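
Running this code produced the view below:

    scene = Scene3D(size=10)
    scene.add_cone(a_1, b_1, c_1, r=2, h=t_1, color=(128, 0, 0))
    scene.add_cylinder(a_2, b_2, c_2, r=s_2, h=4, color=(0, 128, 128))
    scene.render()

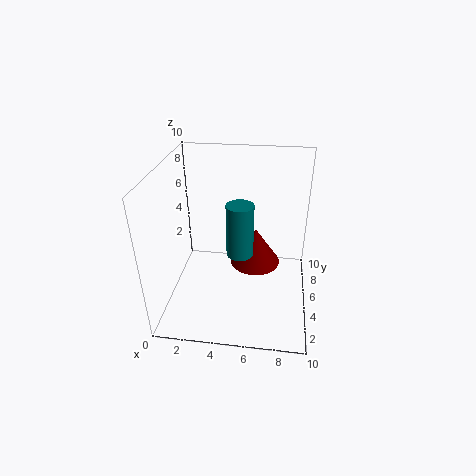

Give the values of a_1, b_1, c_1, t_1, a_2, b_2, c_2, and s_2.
a_1 = 6
b_1 = 8
c_1 = 1
t_1 = 3
a_2 = 5
b_2 = 6
c_2 = 3
s_2 = 1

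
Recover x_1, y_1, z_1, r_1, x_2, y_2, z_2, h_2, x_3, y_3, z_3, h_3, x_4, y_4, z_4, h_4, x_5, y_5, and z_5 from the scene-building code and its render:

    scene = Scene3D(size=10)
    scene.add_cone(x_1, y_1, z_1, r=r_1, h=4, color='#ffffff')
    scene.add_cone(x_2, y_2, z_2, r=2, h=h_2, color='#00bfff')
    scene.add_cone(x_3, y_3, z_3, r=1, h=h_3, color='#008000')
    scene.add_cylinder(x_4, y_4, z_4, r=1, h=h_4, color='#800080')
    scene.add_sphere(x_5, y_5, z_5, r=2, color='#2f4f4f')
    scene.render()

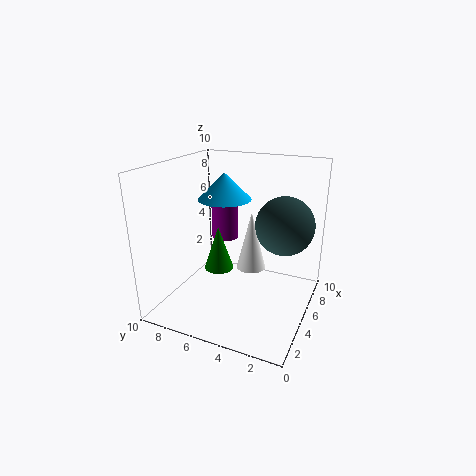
x_1 = 5, y_1 = 4, z_1 = 3, r_1 = 1, x_2 = 7, y_2 = 7, z_2 = 7, h_2 = 2, x_3 = 4, y_3 = 6, z_3 = 3, h_3 = 3, x_4 = 7, y_4 = 7, z_4 = 4, h_4 = 4, x_5 = 6, y_5 = 2, z_5 = 6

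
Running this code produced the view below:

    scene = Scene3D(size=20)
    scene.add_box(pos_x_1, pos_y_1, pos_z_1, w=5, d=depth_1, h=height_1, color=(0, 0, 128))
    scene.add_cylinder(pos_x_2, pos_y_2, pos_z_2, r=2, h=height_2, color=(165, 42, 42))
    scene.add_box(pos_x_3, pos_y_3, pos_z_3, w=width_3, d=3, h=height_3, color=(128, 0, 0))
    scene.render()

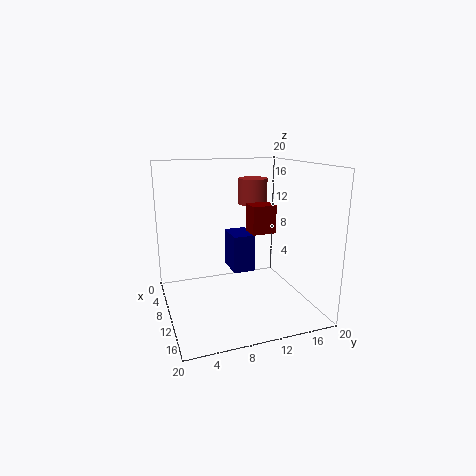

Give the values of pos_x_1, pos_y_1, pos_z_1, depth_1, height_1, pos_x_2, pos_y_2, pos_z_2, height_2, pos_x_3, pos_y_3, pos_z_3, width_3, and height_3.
pos_x_1 = 0.5
pos_y_1 = 11
pos_z_1 = 2.5
depth_1 = 3.5
height_1 = 6
pos_x_2 = 9
pos_y_2 = 12.5
pos_z_2 = 14.5
height_2 = 3.5
pos_x_3 = 13
pos_y_3 = 10
pos_z_3 = 12
width_3 = 2.5
height_3 = 3.5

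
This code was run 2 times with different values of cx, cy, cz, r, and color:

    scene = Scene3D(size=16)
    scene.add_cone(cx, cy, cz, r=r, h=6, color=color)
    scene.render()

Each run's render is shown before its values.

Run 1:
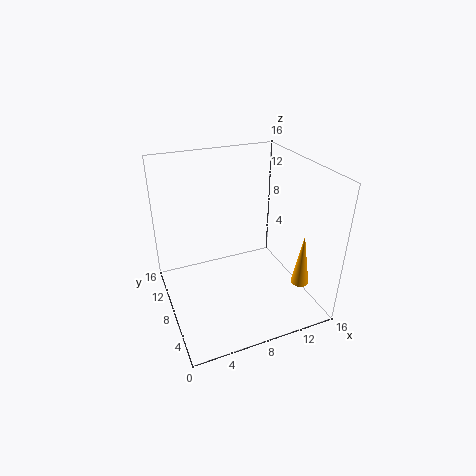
cx = 14
cy = 4
cz = 3
r = 1
color = 'orange'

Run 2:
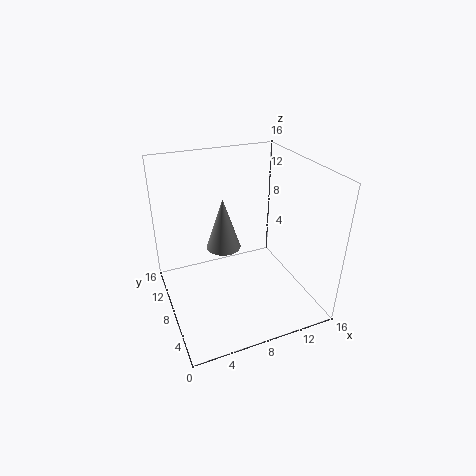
cx = 7
cy = 10
cz = 6
r = 2
color = 'gray'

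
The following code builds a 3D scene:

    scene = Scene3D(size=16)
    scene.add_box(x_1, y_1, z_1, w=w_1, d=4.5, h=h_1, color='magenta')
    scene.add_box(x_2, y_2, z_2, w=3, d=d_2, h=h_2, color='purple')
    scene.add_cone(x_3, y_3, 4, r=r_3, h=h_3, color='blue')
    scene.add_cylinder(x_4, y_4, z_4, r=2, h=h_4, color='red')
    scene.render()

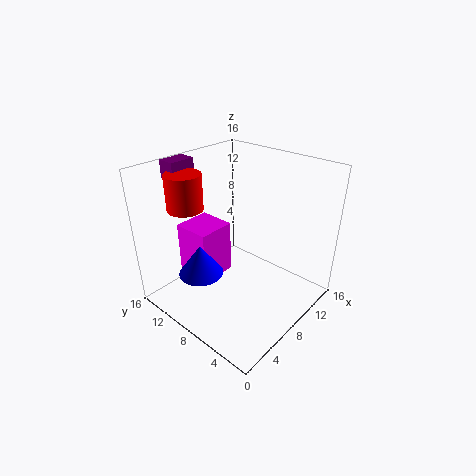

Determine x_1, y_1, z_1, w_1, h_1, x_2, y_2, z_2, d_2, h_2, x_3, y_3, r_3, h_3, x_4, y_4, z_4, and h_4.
x_1 = 5.5
y_1 = 11
z_1 = 1.5
w_1 = 4.5
h_1 = 6.5
x_2 = 4.5
y_2 = 14
z_2 = 14
d_2 = 2
h_2 = 2
x_3 = 4.5
y_3 = 10.5
r_3 = 2.5
h_3 = 3.5
x_4 = 5
y_4 = 13
z_4 = 11
h_4 = 4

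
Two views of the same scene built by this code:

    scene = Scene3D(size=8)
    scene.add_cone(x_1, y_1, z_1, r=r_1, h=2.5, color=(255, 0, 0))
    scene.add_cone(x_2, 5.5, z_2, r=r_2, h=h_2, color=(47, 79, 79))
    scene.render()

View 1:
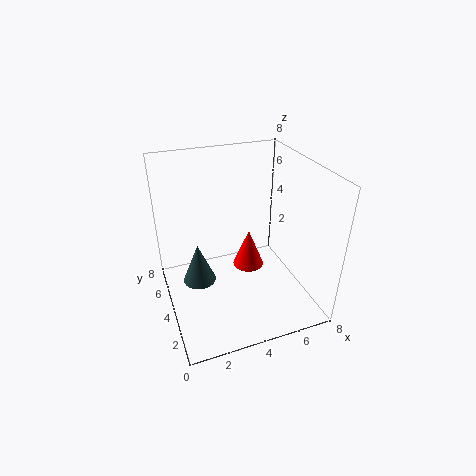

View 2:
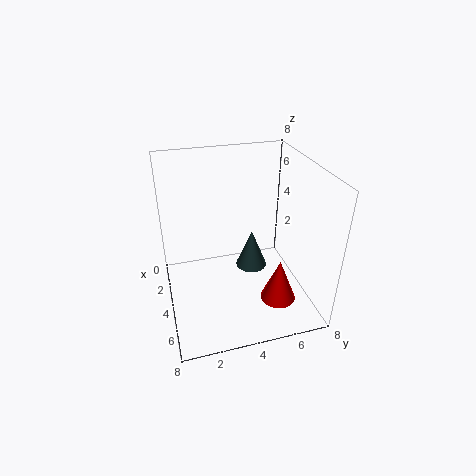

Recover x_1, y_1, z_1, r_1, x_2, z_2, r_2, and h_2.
x_1 = 5.5, y_1 = 6, z_1 = 0.5, r_1 = 1, x_2 = 2, z_2 = 0.5, r_2 = 1, h_2 = 2.5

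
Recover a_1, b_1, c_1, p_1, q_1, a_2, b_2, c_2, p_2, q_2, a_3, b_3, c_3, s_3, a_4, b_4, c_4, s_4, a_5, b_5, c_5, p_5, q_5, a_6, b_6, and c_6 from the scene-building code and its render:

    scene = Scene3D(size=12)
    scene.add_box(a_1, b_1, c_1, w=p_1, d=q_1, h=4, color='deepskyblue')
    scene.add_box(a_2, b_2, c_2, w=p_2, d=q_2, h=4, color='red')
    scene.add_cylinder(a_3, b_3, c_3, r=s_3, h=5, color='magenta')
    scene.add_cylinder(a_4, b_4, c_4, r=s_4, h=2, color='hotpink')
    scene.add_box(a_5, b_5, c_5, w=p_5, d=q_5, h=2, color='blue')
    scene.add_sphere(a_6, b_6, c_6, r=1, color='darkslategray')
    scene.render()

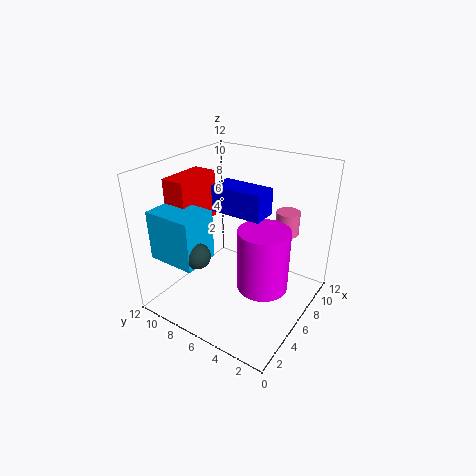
a_1 = 1
b_1 = 7
c_1 = 5
p_1 = 3
q_1 = 4
a_2 = 3
b_2 = 9
c_2 = 7
p_2 = 4
q_2 = 2
a_3 = 5
b_3 = 3
c_3 = 3
s_3 = 2
a_4 = 9
b_4 = 3
c_4 = 6
s_4 = 1
a_5 = 4
b_5 = 3
c_5 = 9
p_5 = 2
q_5 = 4
a_6 = 2
b_6 = 7
c_6 = 6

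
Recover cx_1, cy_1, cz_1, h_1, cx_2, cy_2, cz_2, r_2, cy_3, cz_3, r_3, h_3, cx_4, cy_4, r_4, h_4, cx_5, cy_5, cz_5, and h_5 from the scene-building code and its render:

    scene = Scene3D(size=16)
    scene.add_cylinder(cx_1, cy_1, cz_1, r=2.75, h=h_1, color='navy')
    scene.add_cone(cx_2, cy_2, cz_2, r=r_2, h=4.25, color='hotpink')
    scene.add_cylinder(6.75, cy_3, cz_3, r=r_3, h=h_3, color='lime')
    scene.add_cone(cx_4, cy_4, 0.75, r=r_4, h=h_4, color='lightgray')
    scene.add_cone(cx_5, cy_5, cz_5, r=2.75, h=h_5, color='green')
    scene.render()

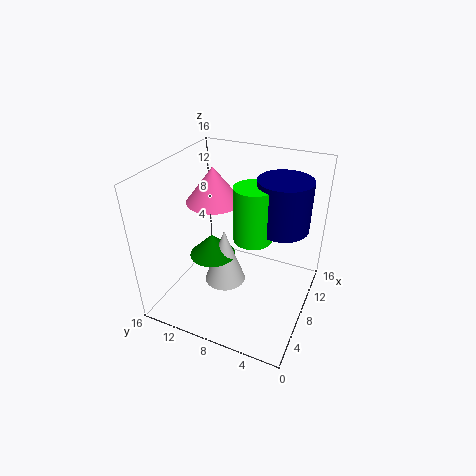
cx_1 = 8.5, cy_1 = 3.25, cz_1 = 10.25, h_1 = 5.25, cx_2 = 10.5, cy_2 = 12.25, cz_2 = 10.5, r_2 = 3.25, cy_3 = 5.75, cz_3 = 9.25, r_3 = 2, h_3 = 5.75, cx_4 = 9, cy_4 = 10.25, r_4 = 2.5, h_4 = 7, cx_5 = 8.75, cy_5 = 11.75, cz_5 = 4.25, h_5 = 2.75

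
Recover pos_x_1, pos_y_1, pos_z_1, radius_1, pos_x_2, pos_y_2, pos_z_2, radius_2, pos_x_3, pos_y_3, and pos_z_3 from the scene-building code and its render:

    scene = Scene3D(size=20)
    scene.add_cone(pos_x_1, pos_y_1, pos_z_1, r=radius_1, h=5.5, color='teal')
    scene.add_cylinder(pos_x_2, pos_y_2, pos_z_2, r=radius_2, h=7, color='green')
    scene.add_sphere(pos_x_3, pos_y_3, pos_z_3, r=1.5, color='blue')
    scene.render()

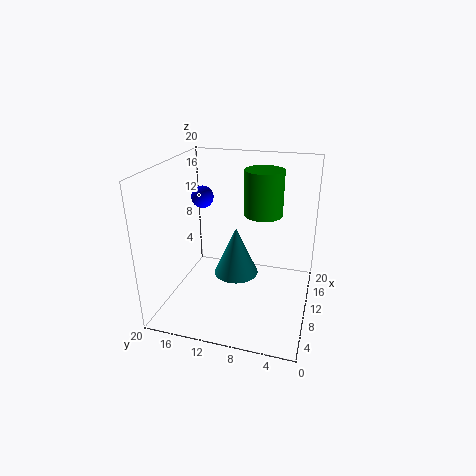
pos_x_1 = 2.5
pos_y_1 = 8
pos_z_1 = 9.5
radius_1 = 2.5
pos_x_2 = 17
pos_y_2 = 8
pos_z_2 = 11
radius_2 = 3
pos_x_3 = 10
pos_y_3 = 15
pos_z_3 = 15.5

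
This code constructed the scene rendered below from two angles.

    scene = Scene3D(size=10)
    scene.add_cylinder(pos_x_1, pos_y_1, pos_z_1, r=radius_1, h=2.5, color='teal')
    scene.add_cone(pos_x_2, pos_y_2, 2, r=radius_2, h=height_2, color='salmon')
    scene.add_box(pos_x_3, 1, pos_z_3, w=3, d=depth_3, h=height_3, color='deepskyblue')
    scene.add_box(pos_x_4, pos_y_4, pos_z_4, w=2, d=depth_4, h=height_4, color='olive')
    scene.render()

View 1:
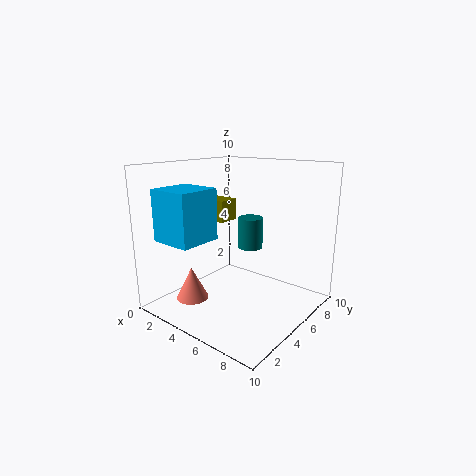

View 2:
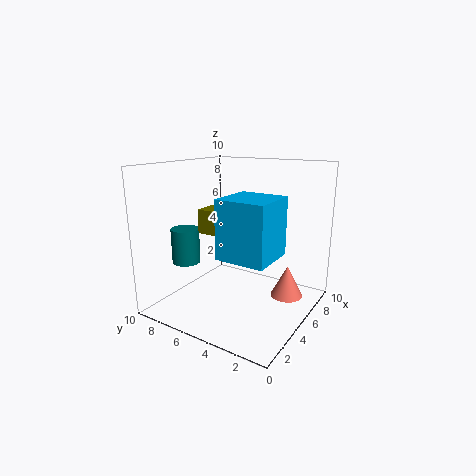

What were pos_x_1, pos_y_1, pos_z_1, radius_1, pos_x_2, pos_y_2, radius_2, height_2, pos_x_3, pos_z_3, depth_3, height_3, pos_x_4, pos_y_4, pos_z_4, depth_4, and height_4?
pos_x_1 = 3.5; pos_y_1 = 8.5; pos_z_1 = 3; radius_1 = 1; pos_x_2 = 4.5; pos_y_2 = 1; radius_2 = 1; height_2 = 2; pos_x_3 = 1; pos_z_3 = 5; depth_3 = 3; height_3 = 3.5; pos_x_4 = 2; pos_y_4 = 4.5; pos_z_4 = 6; depth_4 = 1.5; height_4 = 1.5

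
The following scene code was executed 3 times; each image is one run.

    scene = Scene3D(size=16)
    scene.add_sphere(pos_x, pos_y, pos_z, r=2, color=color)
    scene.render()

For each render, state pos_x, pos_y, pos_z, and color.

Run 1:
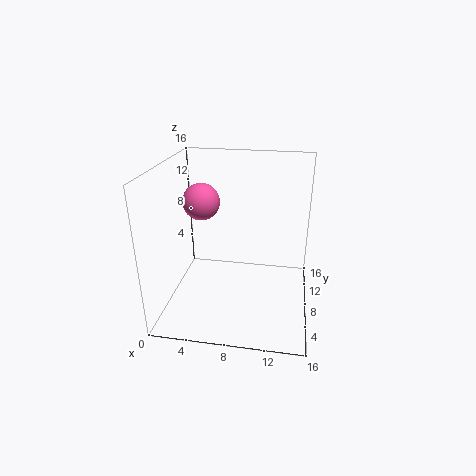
pos_x = 4
pos_y = 8
pos_z = 12
color = 'hotpink'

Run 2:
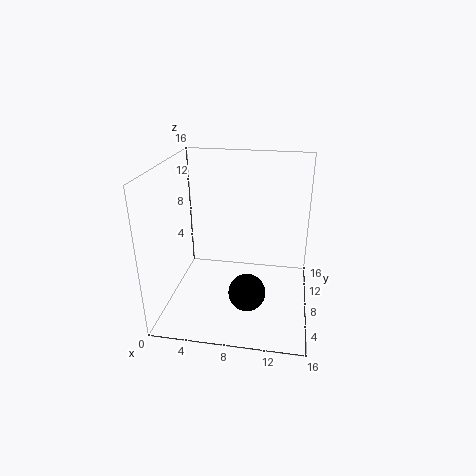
pos_x = 9.5
pos_y = 5
pos_z = 3
color = 'black'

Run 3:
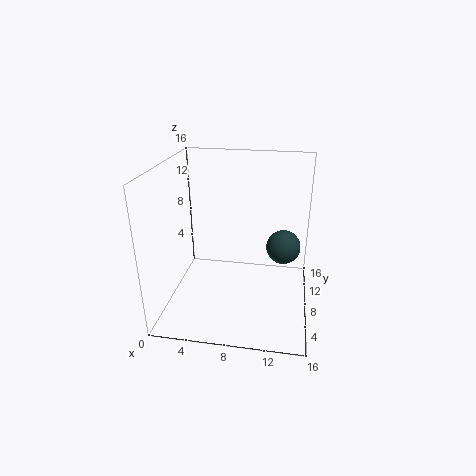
pos_x = 13
pos_y = 10.5
pos_z = 6
color = 'darkslategray'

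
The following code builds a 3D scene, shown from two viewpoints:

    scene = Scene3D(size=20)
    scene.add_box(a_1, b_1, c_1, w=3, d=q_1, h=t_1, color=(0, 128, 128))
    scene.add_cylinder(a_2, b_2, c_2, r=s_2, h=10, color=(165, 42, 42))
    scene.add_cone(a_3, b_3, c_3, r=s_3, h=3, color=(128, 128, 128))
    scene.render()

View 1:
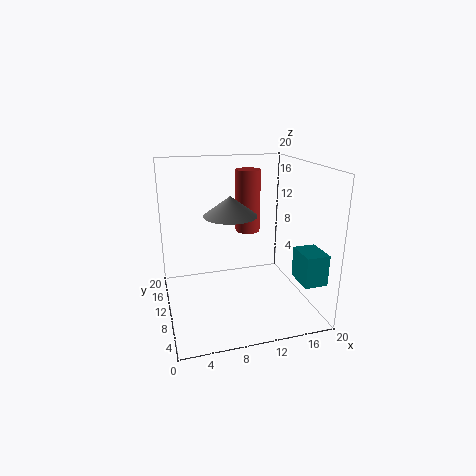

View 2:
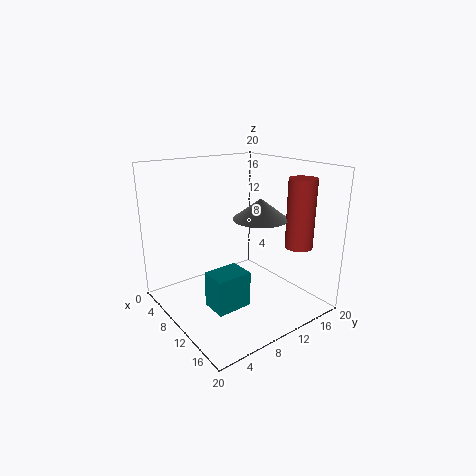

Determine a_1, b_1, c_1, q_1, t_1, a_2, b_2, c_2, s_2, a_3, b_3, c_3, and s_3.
a_1 = 16, b_1 = 1, c_1 = 6, q_1 = 4, t_1 = 4, a_2 = 14, b_2 = 18, c_2 = 8, s_2 = 2, a_3 = 10, b_3 = 14, c_3 = 12, s_3 = 4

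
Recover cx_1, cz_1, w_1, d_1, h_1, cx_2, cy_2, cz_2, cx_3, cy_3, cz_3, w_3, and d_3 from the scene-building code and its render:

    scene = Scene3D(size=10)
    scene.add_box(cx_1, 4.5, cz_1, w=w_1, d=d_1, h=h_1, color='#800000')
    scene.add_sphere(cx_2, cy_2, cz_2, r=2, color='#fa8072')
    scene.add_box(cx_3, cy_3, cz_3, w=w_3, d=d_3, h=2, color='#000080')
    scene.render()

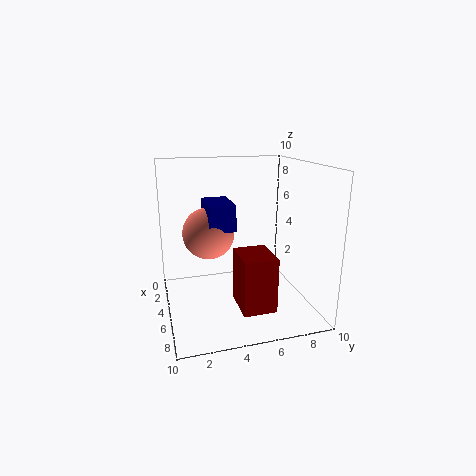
cx_1 = 5.5, cz_1 = 0.75, w_1 = 2.75, d_1 = 2.25, h_1 = 3.75, cx_2 = 2, cy_2 = 3.5, cz_2 = 4.5, cx_3 = 0.5, cy_3 = 3.25, cz_3 = 5, w_3 = 3.25, d_3 = 2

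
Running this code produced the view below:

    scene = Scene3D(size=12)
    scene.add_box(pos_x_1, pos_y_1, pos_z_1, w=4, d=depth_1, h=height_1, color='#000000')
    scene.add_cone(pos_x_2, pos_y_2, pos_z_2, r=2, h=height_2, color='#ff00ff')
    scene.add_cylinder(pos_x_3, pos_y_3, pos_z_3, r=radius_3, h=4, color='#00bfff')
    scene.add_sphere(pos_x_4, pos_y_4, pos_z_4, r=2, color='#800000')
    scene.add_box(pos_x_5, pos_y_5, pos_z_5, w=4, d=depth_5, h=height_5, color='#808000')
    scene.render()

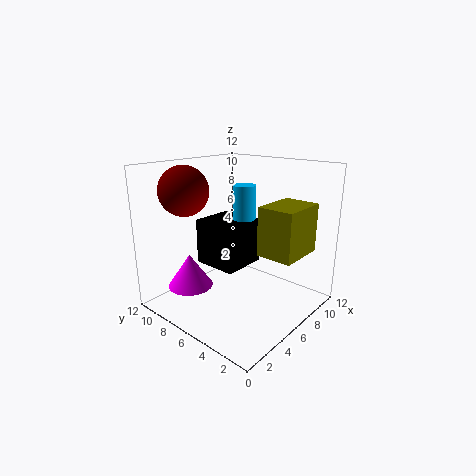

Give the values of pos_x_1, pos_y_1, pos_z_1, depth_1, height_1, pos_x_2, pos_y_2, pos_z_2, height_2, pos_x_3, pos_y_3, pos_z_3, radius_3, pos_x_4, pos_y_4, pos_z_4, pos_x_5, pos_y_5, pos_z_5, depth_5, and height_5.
pos_x_1 = 5, pos_y_1 = 6, pos_z_1 = 3, depth_1 = 4, height_1 = 4, pos_x_2 = 4, pos_y_2 = 10, pos_z_2 = 1, height_2 = 3, pos_x_3 = 8, pos_y_3 = 7, pos_z_3 = 6, radius_3 = 1, pos_x_4 = 3, pos_y_4 = 9, pos_z_4 = 10, pos_x_5 = 6, pos_y_5 = 1, pos_z_5 = 5, depth_5 = 3, height_5 = 4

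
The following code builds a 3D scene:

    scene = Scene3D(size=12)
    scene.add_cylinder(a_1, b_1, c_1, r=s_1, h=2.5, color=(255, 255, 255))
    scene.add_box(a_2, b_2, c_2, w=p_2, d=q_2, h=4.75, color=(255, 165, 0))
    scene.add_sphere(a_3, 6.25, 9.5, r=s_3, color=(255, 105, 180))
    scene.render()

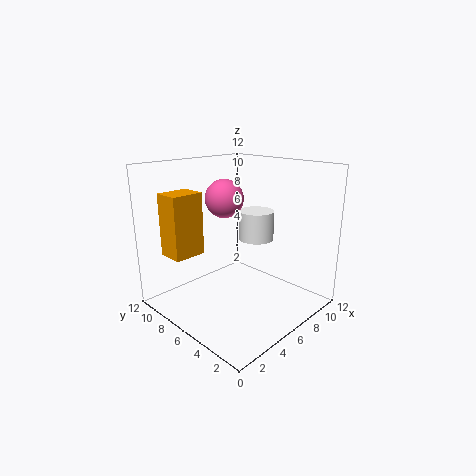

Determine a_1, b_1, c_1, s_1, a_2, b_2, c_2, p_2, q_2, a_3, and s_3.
a_1 = 8
b_1 = 5.75
c_1 = 5.5
s_1 = 1.5
a_2 = 0.25
b_2 = 6.5
c_2 = 5.5
p_2 = 2.5
q_2 = 2
a_3 = 4.75
s_3 = 1.5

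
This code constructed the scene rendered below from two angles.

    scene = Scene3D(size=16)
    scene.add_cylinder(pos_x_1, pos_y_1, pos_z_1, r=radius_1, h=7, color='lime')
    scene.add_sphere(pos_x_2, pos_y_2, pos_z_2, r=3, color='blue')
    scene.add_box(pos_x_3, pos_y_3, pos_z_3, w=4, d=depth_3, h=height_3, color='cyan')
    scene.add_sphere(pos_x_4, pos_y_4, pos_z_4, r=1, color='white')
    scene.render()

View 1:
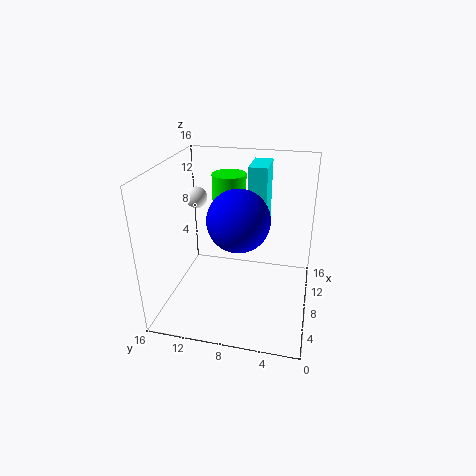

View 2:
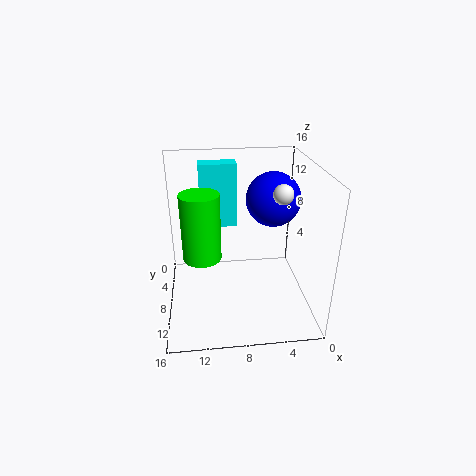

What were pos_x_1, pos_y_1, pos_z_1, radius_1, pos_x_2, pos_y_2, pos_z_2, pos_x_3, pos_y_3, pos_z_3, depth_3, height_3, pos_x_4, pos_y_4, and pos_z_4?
pos_x_1 = 12
pos_y_1 = 10
pos_z_1 = 7
radius_1 = 2
pos_x_2 = 4
pos_y_2 = 7
pos_z_2 = 12
pos_x_3 = 8
pos_y_3 = 5
pos_z_3 = 9
depth_3 = 2
height_3 = 7
pos_x_4 = 4
pos_y_4 = 11
pos_z_4 = 14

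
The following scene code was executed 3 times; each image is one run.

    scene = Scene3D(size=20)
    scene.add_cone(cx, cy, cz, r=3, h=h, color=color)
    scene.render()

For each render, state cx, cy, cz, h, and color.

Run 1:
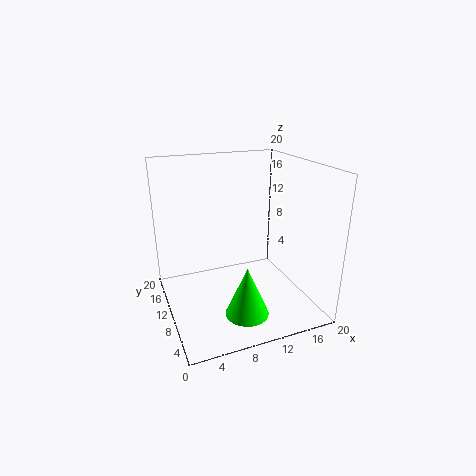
cx = 9.75, cy = 6, cz = 0.25, h = 7, color = 'lime'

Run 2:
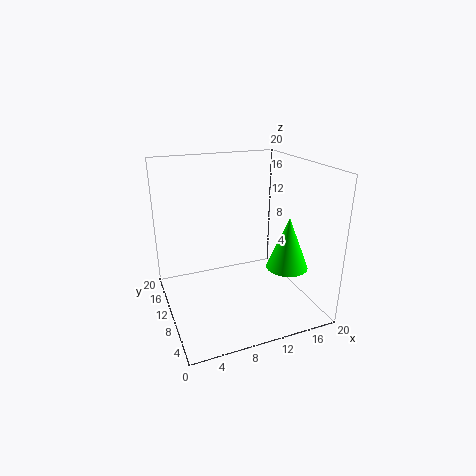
cx = 16.75, cy = 7.75, cz = 5.25, h = 7.5, color = 'lime'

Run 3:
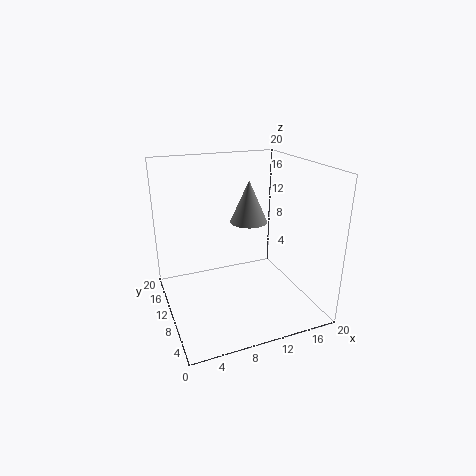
cx = 14.5, cy = 16.5, cz = 9.5, h = 6.75, color = 'gray'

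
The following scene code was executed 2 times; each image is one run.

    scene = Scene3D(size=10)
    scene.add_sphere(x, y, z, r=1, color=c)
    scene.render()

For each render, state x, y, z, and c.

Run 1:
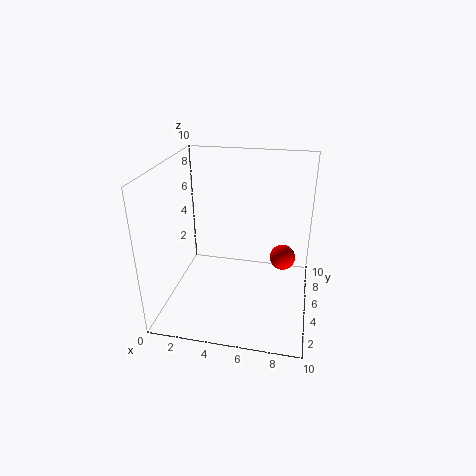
x = 8
y = 8
z = 2
c = 'red'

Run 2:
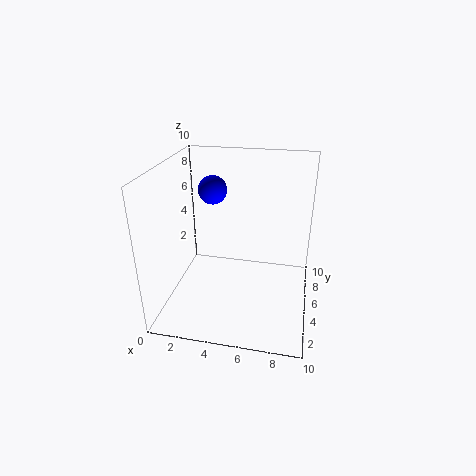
x = 3
y = 6
z = 8
c = 'blue'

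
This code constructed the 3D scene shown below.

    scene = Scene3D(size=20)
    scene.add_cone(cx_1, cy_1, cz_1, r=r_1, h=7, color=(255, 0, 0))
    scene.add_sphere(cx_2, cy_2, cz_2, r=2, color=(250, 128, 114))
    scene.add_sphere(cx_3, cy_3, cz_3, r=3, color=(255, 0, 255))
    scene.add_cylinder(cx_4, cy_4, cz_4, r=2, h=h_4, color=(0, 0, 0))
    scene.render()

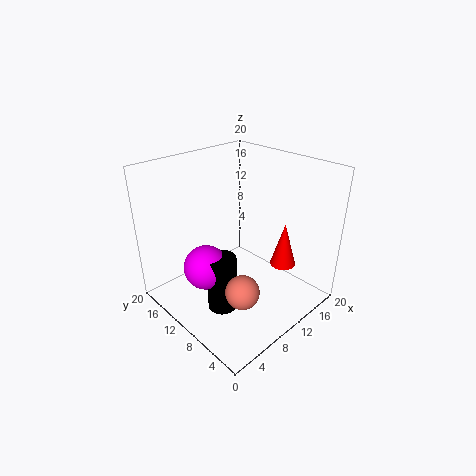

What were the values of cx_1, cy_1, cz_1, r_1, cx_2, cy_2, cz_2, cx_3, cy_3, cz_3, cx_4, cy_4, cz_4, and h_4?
cx_1 = 18; cy_1 = 8; cz_1 = 3; r_1 = 2; cx_2 = 4; cy_2 = 3; cz_2 = 8; cx_3 = 5; cy_3 = 11; cz_3 = 7; cx_4 = 6; cy_4 = 9; cz_4 = 1; h_4 = 8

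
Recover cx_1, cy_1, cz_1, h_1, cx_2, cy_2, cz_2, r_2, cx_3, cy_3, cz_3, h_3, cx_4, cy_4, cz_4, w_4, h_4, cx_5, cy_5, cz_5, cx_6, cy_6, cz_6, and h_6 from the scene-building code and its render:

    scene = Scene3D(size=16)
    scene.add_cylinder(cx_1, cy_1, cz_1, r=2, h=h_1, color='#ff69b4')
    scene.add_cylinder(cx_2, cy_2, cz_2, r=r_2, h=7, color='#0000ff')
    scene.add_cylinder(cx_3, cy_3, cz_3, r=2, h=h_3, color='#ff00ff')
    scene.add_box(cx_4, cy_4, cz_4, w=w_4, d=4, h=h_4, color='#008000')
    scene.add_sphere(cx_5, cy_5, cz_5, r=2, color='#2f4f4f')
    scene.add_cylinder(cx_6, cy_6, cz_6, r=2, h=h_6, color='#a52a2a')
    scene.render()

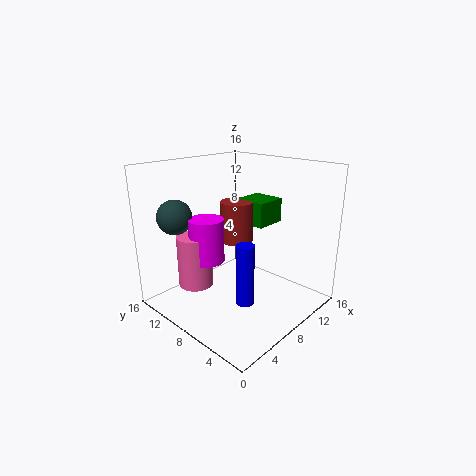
cx_1 = 5; cy_1 = 12; cz_1 = 2; h_1 = 6; cx_2 = 7; cy_2 = 6; cz_2 = 1; r_2 = 1; cx_3 = 6; cy_3 = 11; cz_3 = 5; h_3 = 5; cx_4 = 12; cy_4 = 8; cz_4 = 8; w_4 = 4; h_4 = 3; cx_5 = 4; cy_5 = 14; cz_5 = 10; cx_6 = 11; cy_6 = 11; cz_6 = 6; h_6 = 5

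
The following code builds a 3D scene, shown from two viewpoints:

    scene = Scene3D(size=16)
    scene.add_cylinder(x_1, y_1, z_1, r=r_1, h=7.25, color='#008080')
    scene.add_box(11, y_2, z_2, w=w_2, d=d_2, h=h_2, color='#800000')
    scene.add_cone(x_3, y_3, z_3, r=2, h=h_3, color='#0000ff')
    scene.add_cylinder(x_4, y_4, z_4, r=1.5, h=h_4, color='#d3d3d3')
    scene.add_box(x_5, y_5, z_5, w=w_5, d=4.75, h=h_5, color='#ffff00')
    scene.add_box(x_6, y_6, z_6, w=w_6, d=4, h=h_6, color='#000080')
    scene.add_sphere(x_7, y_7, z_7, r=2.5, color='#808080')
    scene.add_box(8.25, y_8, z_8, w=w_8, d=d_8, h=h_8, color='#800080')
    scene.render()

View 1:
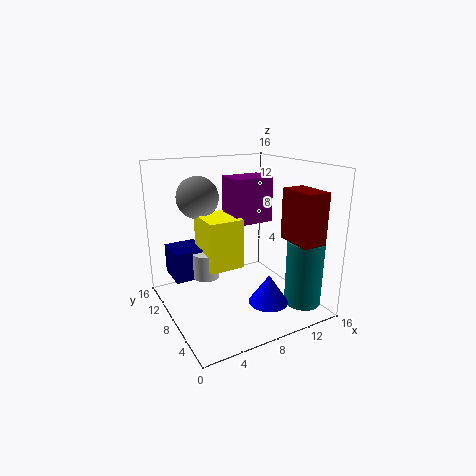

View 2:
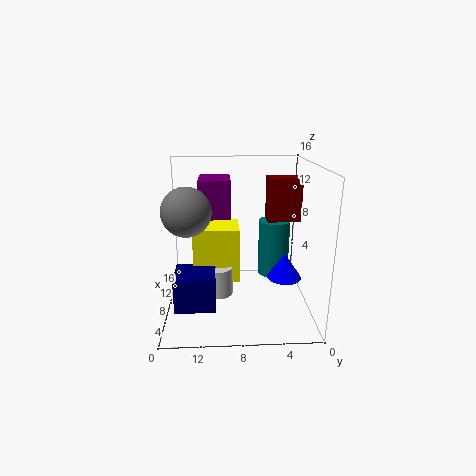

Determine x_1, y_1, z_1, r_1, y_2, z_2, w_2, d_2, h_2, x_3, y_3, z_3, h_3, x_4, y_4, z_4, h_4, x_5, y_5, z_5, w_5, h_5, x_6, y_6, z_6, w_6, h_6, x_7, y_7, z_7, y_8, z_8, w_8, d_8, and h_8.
x_1 = 13.5; y_1 = 3; z_1 = 1; r_1 = 2; y_2 = 0.25; z_2 = 8.75; w_2 = 2.5; d_2 = 4; h_2 = 5.25; x_3 = 8.5; y_3 = 2.5; z_3 = 2.75; h_3 = 3; x_4 = 5; y_4 = 10.25; z_4 = 3; h_4 = 3; x_5 = 4.75; y_5 = 8; z_5 = 4.25; w_5 = 4; h_5 = 5.75; x_6 = 1.5; y_6 = 10.5; z_6 = 2.75; w_6 = 3.75; h_6 = 3.5; x_7 = 5.5; y_7 = 13.25; z_7 = 11.75; y_8 = 8.75; z_8 = 9; w_8 = 4.75; d_8 = 3.5; h_8 = 5.25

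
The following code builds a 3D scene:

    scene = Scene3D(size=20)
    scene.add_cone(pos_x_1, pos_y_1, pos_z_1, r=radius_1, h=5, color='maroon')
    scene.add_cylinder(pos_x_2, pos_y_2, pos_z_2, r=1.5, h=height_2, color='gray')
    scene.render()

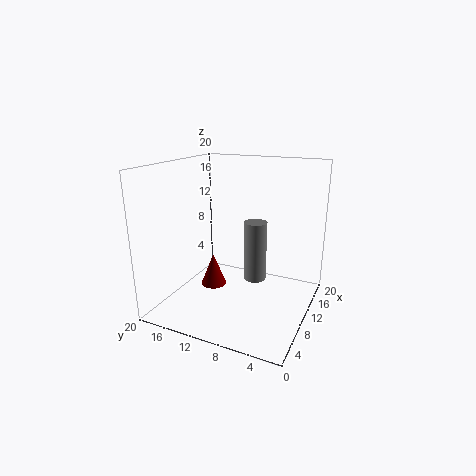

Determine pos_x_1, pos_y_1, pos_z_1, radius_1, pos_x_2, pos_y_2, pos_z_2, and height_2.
pos_x_1 = 12.5
pos_y_1 = 15.5
pos_z_1 = 0.5
radius_1 = 2
pos_x_2 = 9
pos_y_2 = 7
pos_z_2 = 5
height_2 = 8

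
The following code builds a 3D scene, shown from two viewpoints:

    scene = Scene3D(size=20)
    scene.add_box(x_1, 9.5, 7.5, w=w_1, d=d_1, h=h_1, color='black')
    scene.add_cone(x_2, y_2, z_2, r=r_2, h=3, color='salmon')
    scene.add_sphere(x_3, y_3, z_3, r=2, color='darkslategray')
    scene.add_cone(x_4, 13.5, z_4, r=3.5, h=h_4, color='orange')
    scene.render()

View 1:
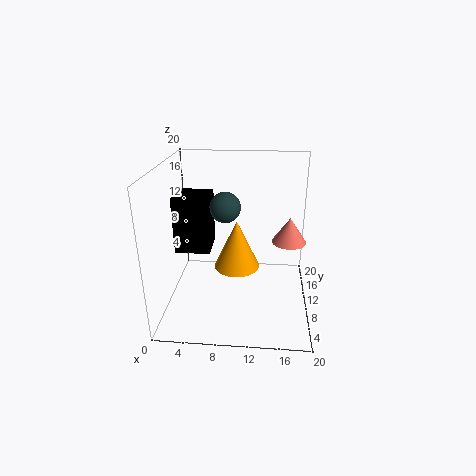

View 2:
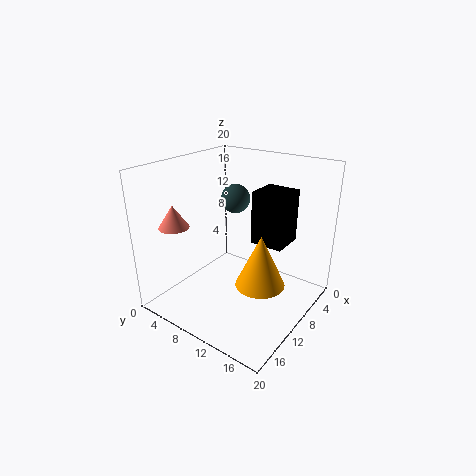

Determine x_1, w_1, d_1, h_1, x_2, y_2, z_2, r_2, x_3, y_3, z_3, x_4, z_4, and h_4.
x_1 = 1, w_1 = 5, d_1 = 5, h_1 = 8, x_2 = 16.5, y_2 = 4.5, z_2 = 12.5, r_2 = 2, x_3 = 8.5, y_3 = 8.5, z_3 = 15, x_4 = 9.5, z_4 = 3.5, h_4 = 7.5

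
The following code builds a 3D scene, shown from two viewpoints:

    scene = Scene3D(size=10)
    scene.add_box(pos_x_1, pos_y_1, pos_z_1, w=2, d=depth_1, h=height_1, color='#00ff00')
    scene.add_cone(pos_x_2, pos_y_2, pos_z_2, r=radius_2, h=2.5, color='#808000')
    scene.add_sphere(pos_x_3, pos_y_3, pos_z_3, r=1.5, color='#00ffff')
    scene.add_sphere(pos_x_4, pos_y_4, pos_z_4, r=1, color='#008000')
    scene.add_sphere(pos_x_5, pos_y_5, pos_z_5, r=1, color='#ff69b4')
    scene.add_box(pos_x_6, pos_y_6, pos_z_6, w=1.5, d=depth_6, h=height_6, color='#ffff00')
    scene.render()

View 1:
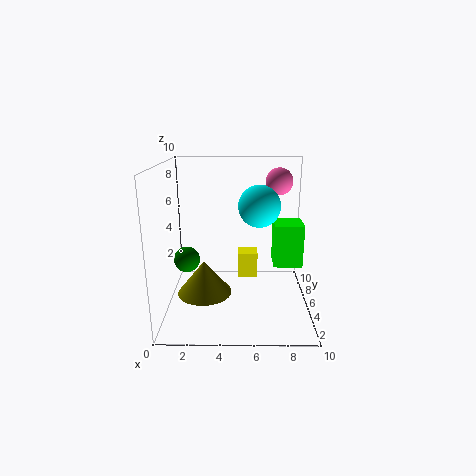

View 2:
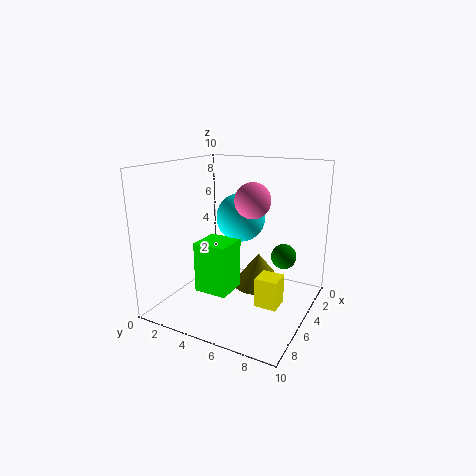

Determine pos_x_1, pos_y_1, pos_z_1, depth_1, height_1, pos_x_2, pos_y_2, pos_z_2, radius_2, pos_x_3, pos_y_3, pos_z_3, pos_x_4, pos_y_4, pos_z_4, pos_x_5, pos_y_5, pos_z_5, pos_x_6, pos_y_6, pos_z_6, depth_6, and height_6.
pos_x_1 = 7.5
pos_y_1 = 4.5
pos_z_1 = 3
depth_1 = 2
height_1 = 3
pos_x_2 = 2.5
pos_y_2 = 5.5
pos_z_2 = 0.5
radius_2 = 2
pos_x_3 = 6.5
pos_y_3 = 6
pos_z_3 = 7
pos_x_4 = 1
pos_y_4 = 7
pos_z_4 = 2.5
pos_x_5 = 8
pos_y_5 = 7.5
pos_z_5 = 8.5
pos_x_6 = 5
pos_y_6 = 7
pos_z_6 = 1
depth_6 = 1.5
height_6 = 2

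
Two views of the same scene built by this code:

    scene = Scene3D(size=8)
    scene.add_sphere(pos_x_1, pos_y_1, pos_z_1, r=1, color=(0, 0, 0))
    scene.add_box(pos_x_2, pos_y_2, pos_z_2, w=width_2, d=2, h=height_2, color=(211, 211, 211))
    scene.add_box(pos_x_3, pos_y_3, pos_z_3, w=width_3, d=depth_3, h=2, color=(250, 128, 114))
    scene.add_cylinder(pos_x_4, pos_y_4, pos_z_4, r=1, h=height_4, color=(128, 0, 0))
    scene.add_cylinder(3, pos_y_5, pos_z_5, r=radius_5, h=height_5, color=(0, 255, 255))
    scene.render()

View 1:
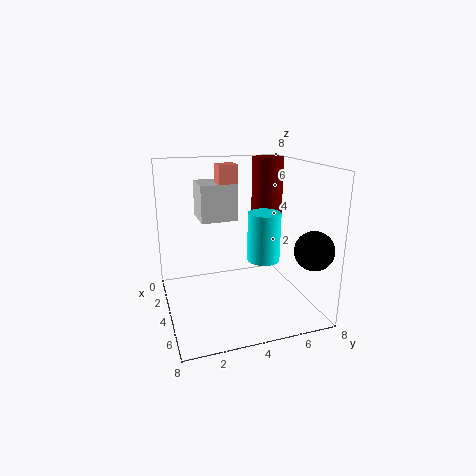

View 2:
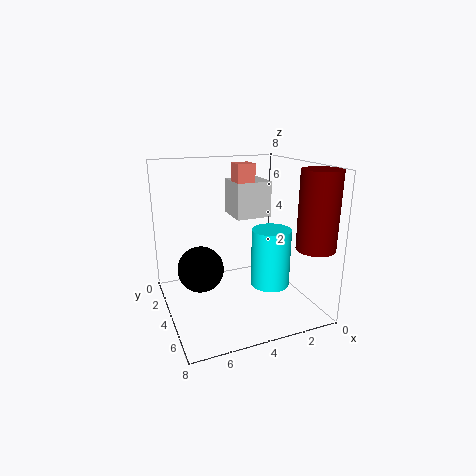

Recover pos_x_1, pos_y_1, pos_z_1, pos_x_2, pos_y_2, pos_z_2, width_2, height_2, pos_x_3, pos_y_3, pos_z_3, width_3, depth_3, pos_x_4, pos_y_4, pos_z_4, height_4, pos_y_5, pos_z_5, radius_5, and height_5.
pos_x_1 = 7
pos_y_1 = 7
pos_z_1 = 4
pos_x_2 = 2
pos_y_2 = 2
pos_z_2 = 5
width_2 = 2
height_2 = 2
pos_x_3 = 3
pos_y_3 = 3
pos_z_3 = 6
width_3 = 1
depth_3 = 1
pos_x_4 = 1
pos_y_4 = 7
pos_z_4 = 4
height_4 = 4
pos_y_5 = 6
pos_z_5 = 2
radius_5 = 1
height_5 = 3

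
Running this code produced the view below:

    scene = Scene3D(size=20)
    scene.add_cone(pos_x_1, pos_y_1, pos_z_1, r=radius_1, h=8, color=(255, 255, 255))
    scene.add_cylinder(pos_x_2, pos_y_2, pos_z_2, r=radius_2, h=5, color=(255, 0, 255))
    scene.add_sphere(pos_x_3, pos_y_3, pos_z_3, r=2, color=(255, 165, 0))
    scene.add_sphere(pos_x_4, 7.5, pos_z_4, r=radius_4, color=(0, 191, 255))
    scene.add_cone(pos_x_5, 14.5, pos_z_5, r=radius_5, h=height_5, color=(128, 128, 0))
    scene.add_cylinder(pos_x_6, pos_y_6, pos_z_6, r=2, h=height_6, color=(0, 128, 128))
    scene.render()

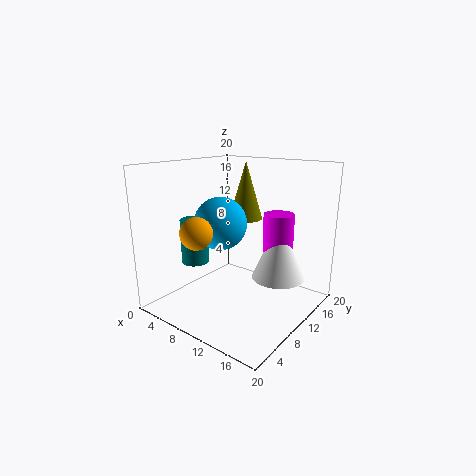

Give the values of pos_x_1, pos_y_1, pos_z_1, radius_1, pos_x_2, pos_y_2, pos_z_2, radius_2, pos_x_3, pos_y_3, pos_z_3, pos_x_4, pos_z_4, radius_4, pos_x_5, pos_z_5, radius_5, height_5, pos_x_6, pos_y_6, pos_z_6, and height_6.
pos_x_1 = 16
pos_y_1 = 11
pos_z_1 = 5.5
radius_1 = 3.5
pos_x_2 = 15.5
pos_y_2 = 11.5
pos_z_2 = 9
radius_2 = 2
pos_x_3 = 9.5
pos_y_3 = 2.5
pos_z_3 = 12.5
pos_x_4 = 9
pos_z_4 = 12.5
radius_4 = 3.5
pos_x_5 = 8
pos_z_5 = 11.5
radius_5 = 2.5
height_5 = 8.5
pos_x_6 = 3.5
pos_y_6 = 8
pos_z_6 = 5.5
height_6 = 6.5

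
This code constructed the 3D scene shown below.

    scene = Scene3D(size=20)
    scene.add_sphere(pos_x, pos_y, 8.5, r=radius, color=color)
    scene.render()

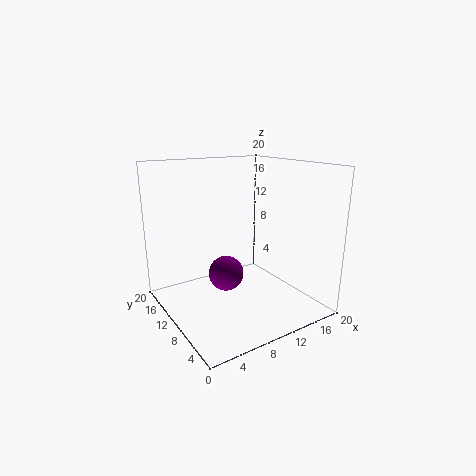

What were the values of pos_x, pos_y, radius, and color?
pos_x = 4.5, pos_y = 4, radius = 2, color = 'purple'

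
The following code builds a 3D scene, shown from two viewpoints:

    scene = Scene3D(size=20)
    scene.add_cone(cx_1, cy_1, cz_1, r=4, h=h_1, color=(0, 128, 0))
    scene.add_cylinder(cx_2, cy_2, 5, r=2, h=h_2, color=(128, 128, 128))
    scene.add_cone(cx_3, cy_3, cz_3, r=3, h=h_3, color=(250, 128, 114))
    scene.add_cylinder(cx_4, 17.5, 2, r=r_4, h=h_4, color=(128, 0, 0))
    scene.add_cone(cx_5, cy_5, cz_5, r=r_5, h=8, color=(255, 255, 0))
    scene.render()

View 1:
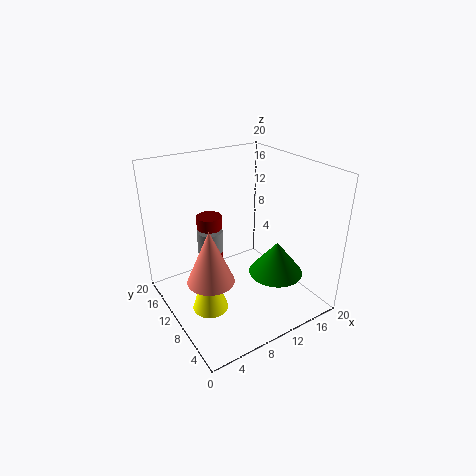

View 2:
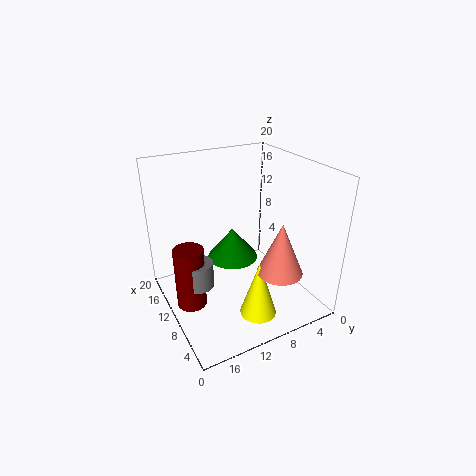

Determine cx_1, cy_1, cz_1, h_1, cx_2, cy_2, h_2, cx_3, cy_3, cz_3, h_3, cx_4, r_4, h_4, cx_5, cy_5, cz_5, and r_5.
cx_1 = 15.5; cy_1 = 8; cz_1 = 3.5; h_1 = 5; cx_2 = 9; cy_2 = 16.5; h_2 = 3.5; cx_3 = 4; cy_3 = 7; cz_3 = 7; h_3 = 7; cx_4 = 9.5; r_4 = 2; h_4 = 8.5; cx_5 = 5; cy_5 = 9.5; cz_5 = 0.5; r_5 = 2.5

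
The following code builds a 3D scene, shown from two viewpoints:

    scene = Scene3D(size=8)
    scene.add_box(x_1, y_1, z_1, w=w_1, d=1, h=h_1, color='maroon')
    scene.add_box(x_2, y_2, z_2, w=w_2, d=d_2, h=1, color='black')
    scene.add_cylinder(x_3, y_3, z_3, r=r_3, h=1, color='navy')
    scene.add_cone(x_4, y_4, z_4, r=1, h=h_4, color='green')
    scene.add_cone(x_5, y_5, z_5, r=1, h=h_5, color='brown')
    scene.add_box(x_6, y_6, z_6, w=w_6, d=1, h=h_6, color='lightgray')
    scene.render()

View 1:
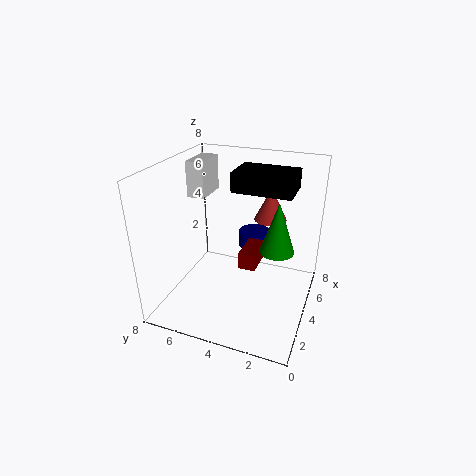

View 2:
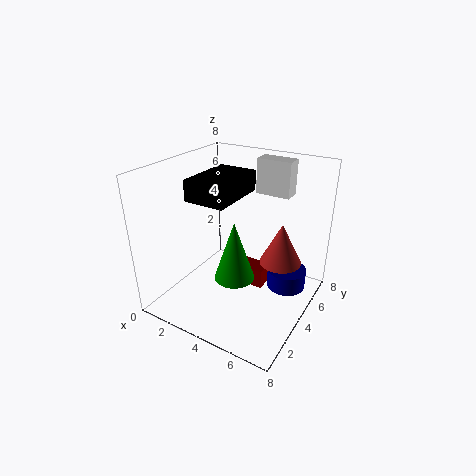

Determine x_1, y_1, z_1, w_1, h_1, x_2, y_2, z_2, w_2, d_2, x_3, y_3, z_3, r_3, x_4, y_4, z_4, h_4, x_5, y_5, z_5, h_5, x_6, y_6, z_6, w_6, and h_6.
x_1 = 4; y_1 = 3; z_1 = 2; w_1 = 2; h_1 = 1; x_2 = 3; y_2 = 1; z_2 = 7; w_2 = 2; d_2 = 3; x_3 = 7; y_3 = 4; z_3 = 2; r_3 = 1; x_4 = 5; y_4 = 2; z_4 = 3; h_4 = 3; x_5 = 7; y_5 = 3; z_5 = 4; h_5 = 2; x_6 = 4; y_6 = 6; z_6 = 6; w_6 = 2; h_6 = 2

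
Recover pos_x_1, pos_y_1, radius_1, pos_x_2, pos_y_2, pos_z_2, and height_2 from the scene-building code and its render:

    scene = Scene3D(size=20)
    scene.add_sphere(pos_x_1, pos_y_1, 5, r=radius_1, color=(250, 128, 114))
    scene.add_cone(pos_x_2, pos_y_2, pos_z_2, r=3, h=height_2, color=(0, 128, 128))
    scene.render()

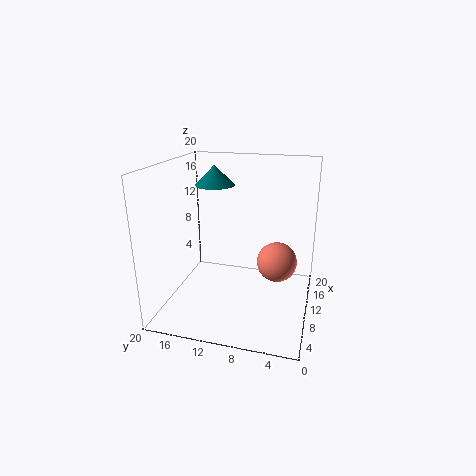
pos_x_1 = 14, pos_y_1 = 5, radius_1 = 3, pos_x_2 = 15, pos_y_2 = 15, pos_z_2 = 16, height_2 = 3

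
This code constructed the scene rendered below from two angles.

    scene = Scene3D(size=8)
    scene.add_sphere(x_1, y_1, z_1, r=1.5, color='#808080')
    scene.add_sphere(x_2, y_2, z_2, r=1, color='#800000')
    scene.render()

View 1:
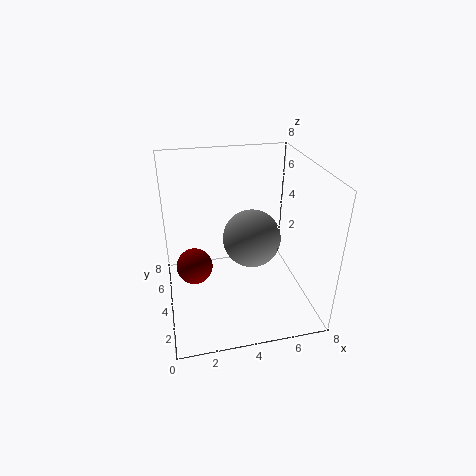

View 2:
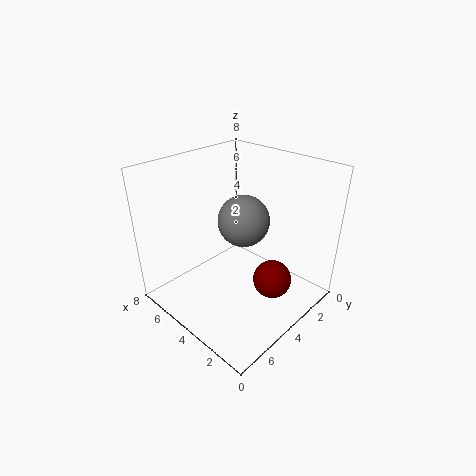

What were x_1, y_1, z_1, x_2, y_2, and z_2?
x_1 = 4.5, y_1 = 3, z_1 = 4.5, x_2 = 1.5, y_2 = 4, z_2 = 2.5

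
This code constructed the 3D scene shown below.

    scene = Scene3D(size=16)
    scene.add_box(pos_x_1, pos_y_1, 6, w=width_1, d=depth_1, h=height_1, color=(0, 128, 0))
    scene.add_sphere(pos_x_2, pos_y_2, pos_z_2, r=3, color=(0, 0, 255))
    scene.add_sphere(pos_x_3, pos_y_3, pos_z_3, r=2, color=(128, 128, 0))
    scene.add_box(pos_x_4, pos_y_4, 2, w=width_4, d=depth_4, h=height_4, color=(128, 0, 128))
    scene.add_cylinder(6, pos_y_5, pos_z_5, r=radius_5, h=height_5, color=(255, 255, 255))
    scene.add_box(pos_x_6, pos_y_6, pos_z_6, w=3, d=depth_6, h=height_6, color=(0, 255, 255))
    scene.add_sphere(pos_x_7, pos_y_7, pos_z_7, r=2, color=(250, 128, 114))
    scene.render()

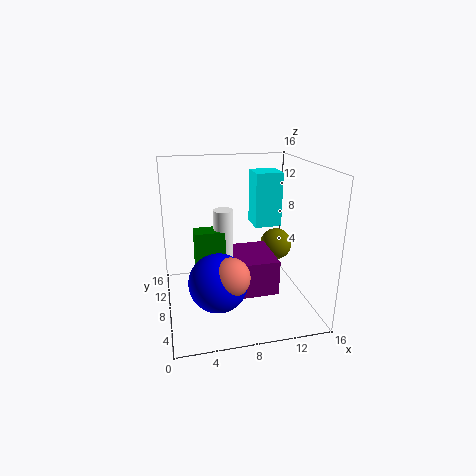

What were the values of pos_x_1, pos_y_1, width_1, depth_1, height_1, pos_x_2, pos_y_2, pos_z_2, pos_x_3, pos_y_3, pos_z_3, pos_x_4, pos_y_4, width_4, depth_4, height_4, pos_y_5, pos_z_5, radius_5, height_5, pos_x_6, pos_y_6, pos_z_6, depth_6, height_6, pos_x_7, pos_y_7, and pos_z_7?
pos_x_1 = 3, pos_y_1 = 5, width_1 = 3, depth_1 = 2, height_1 = 4, pos_x_2 = 5, pos_y_2 = 4, pos_z_2 = 5, pos_x_3 = 14, pos_y_3 = 12, pos_z_3 = 5, pos_x_4 = 7, pos_y_4 = 5, width_4 = 5, depth_4 = 6, height_4 = 4, pos_y_5 = 6, pos_z_5 = 6, radius_5 = 1, height_5 = 6, pos_x_6 = 10, pos_y_6 = 8, pos_z_6 = 9, depth_6 = 3, height_6 = 6, pos_x_7 = 6, pos_y_7 = 3, pos_z_7 = 6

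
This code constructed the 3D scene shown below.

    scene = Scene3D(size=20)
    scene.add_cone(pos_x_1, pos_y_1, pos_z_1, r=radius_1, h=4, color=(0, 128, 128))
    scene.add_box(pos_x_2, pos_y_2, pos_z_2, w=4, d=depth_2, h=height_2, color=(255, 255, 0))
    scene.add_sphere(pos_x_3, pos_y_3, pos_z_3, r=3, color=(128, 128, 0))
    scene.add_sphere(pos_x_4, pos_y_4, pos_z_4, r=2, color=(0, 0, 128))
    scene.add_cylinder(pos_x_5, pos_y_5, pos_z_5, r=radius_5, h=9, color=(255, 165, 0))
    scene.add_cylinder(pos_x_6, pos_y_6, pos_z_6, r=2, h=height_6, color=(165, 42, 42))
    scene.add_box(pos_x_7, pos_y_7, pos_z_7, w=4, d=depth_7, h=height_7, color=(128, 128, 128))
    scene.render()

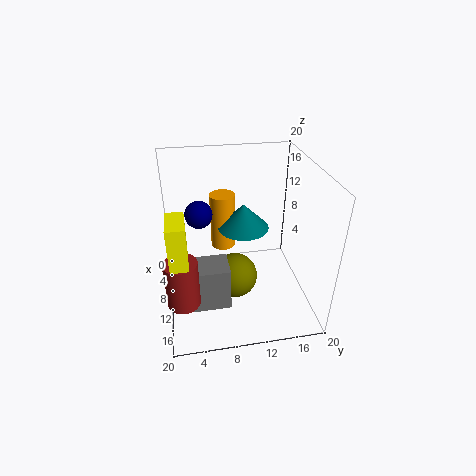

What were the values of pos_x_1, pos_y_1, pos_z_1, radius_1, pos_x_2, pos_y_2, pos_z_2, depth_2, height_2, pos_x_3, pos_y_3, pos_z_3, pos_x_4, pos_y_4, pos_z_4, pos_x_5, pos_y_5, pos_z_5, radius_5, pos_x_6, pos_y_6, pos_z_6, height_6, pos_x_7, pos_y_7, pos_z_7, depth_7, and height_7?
pos_x_1 = 4, pos_y_1 = 12, pos_z_1 = 8, radius_1 = 4, pos_x_2 = 16, pos_y_2 = 1, pos_z_2 = 13, depth_2 = 2, height_2 = 5, pos_x_3 = 13, pos_y_3 = 9, pos_z_3 = 6, pos_x_4 = 6, pos_y_4 = 5, pos_z_4 = 12, pos_x_5 = 2, pos_y_5 = 9, pos_z_5 = 4, radius_5 = 2, pos_x_6 = 17, pos_y_6 = 2, pos_z_6 = 6, height_6 = 6, pos_x_7 = 12, pos_y_7 = 3, pos_z_7 = 3, depth_7 = 5, height_7 = 6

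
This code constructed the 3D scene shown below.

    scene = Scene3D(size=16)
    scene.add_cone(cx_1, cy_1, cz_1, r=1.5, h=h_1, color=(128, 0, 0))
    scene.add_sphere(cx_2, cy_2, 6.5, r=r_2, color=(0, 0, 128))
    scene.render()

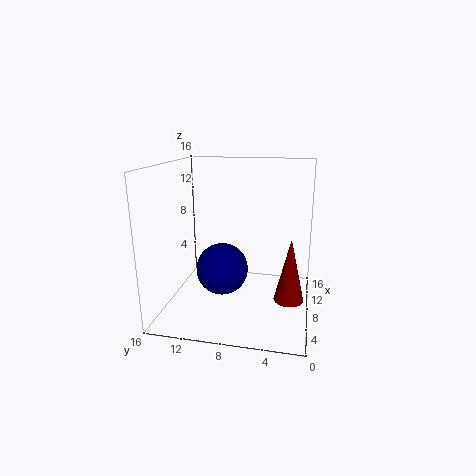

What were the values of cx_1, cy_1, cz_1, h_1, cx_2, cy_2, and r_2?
cx_1 = 4.5; cy_1 = 2; cz_1 = 3; h_1 = 6.5; cx_2 = 3; cy_2 = 8.5; r_2 = 2.5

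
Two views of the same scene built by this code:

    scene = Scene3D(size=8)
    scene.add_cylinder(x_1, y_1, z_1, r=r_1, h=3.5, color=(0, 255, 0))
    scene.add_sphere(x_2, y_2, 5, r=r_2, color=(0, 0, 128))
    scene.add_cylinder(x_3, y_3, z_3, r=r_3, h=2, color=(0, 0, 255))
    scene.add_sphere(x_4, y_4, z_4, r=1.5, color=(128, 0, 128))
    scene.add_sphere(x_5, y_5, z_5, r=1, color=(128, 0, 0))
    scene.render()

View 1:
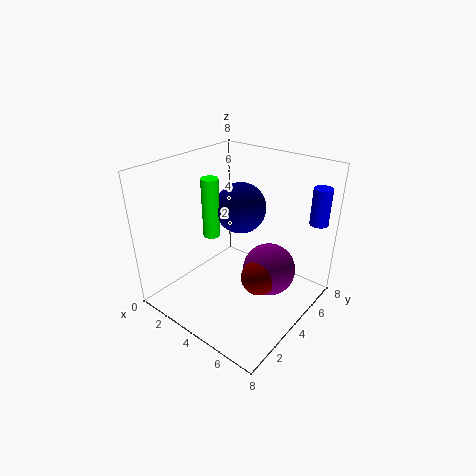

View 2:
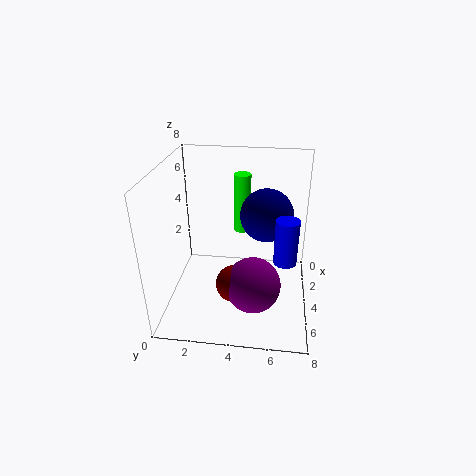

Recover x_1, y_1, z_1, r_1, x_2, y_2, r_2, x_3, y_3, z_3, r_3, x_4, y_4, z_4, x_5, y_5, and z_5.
x_1 = 2; y_1 = 4; z_1 = 3.5; r_1 = 0.5; x_2 = 3; y_2 = 5.5; r_2 = 1.5; x_3 = 7.5; y_3 = 6.5; z_3 = 5; r_3 = 0.5; x_4 = 5.5; y_4 = 5; z_4 = 2; x_5 = 5.5; y_5 = 4; z_5 = 2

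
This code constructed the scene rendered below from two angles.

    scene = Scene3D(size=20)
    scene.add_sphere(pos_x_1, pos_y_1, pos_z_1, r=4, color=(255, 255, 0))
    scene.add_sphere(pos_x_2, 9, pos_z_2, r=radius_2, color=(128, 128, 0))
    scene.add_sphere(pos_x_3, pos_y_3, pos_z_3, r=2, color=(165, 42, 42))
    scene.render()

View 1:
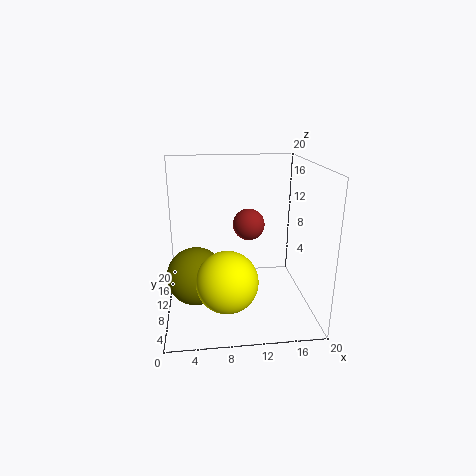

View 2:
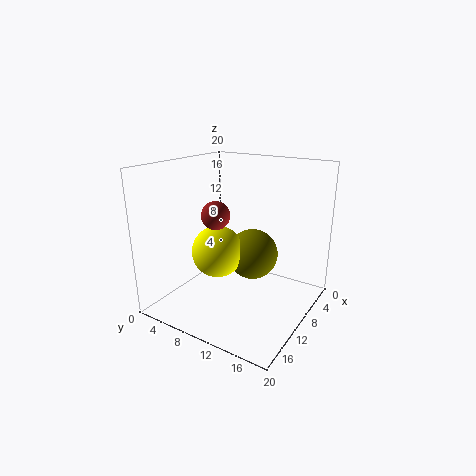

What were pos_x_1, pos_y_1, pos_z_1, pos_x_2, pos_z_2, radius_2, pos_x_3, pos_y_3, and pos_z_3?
pos_x_1 = 8
pos_y_1 = 5
pos_z_1 = 6
pos_x_2 = 4
pos_z_2 = 5
radius_2 = 4
pos_x_3 = 11
pos_y_3 = 7
pos_z_3 = 13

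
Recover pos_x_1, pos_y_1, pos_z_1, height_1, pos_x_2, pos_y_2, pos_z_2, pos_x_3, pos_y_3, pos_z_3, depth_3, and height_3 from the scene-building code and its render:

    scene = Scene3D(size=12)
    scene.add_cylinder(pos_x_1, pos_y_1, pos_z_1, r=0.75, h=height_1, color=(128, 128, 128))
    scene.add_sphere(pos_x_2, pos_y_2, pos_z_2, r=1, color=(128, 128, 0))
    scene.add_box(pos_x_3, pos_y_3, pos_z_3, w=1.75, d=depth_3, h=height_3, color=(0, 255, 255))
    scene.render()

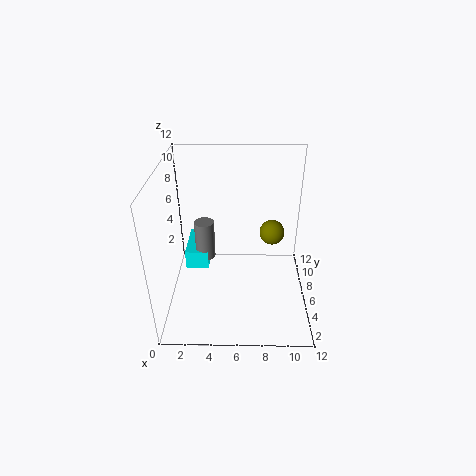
pos_x_1 = 3.5, pos_y_1 = 4.25, pos_z_1 = 5.5, height_1 = 3, pos_x_2 = 8.75, pos_y_2 = 5.75, pos_z_2 = 6.75, pos_x_3 = 2, pos_y_3 = 3.5, pos_z_3 = 4.75, depth_3 = 3.5, height_3 = 1.5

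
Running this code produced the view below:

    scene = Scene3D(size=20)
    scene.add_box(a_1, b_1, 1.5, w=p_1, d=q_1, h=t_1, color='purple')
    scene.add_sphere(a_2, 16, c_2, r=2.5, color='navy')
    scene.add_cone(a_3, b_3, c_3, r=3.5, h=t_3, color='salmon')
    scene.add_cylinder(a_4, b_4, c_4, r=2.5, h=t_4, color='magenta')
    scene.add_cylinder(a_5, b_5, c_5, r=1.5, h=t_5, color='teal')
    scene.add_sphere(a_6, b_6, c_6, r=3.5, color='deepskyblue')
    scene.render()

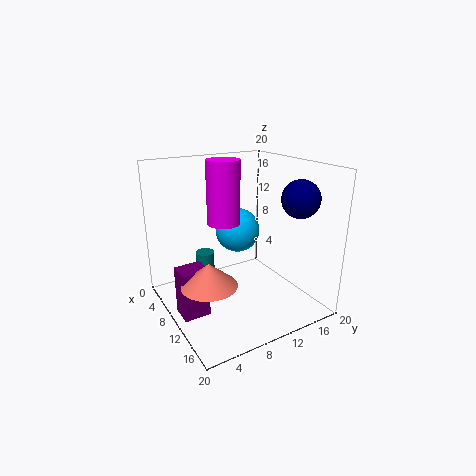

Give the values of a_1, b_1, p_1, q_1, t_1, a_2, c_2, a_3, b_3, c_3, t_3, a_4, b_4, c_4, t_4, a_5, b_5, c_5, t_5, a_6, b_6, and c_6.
a_1 = 10; b_1 = 0.5; p_1 = 3; q_1 = 3.5; t_1 = 6.5; a_2 = 15.5; c_2 = 16; a_3 = 14; b_3 = 3.5; c_3 = 6.5; t_3 = 3; a_4 = 5; b_4 = 10.5; c_4 = 10.5; t_4 = 9.5; a_5 = 2; b_5 = 8.5; c_5 = 1; t_5 = 4; a_6 = 4; b_6 = 13.5; c_6 = 8.5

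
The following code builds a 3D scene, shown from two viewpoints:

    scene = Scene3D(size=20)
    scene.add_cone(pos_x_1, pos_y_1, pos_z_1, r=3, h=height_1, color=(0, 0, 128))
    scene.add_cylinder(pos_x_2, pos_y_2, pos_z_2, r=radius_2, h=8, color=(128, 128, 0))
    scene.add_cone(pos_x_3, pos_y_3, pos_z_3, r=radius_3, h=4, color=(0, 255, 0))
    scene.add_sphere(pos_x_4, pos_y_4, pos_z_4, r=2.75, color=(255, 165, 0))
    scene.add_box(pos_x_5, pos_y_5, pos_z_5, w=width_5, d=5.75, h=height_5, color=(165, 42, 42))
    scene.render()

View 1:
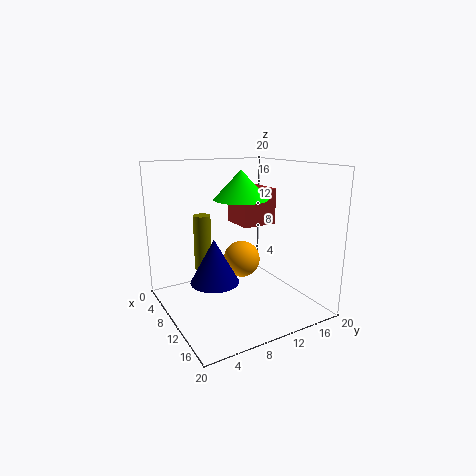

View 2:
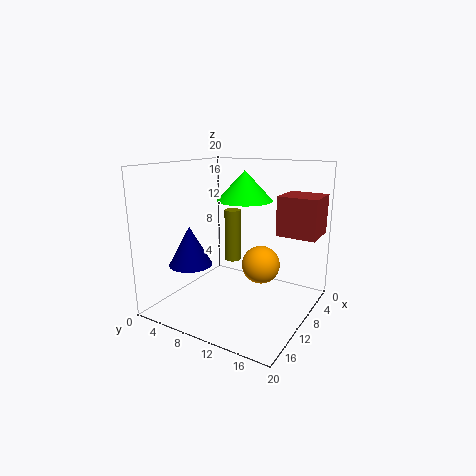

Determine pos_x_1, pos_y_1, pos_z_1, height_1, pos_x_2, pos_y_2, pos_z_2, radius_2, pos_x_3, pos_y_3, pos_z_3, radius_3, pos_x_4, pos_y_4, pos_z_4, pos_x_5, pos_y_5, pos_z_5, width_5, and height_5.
pos_x_1 = 13.75; pos_y_1 = 4.5; pos_z_1 = 6.25; height_1 = 5.5; pos_x_2 = 5.75; pos_y_2 = 6.5; pos_z_2 = 4.75; radius_2 = 1.25; pos_x_3 = 9.5; pos_y_3 = 10.75; pos_z_3 = 15.25; radius_3 = 3.75; pos_x_4 = 7.25; pos_y_4 = 12.25; pos_z_4 = 5.5; pos_x_5 = 0.25; pos_y_5 = 13.75; pos_z_5 = 9.75; width_5 = 5.5; height_5 = 5.75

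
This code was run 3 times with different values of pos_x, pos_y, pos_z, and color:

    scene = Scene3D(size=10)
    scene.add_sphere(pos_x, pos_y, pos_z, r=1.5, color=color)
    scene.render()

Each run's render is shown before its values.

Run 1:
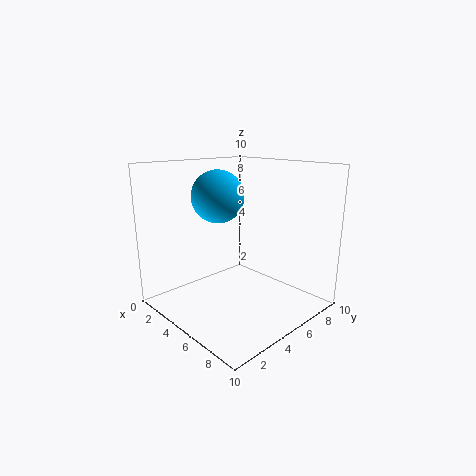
pos_x = 6.5, pos_y = 2, pos_z = 8.5, color = 'deepskyblue'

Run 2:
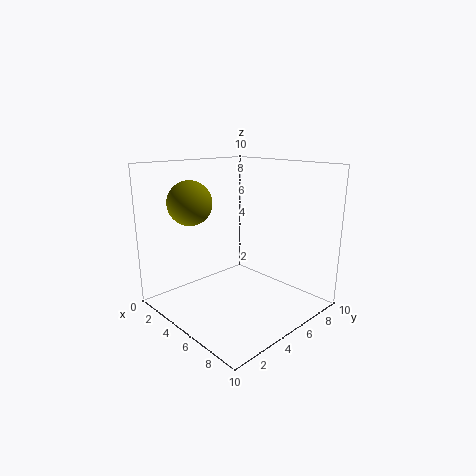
pos_x = 3, pos_y = 2.5, pos_z = 7.5, color = 'olive'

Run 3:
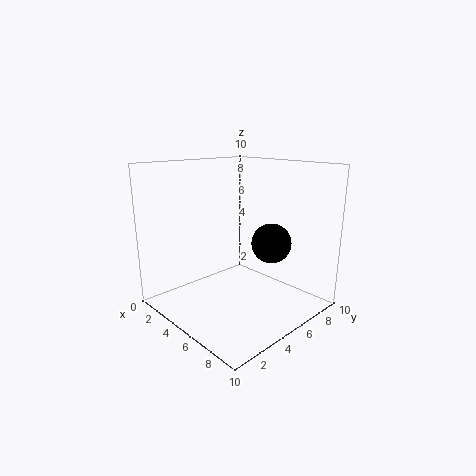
pos_x = 5.5, pos_y = 8, pos_z = 4, color = 'black'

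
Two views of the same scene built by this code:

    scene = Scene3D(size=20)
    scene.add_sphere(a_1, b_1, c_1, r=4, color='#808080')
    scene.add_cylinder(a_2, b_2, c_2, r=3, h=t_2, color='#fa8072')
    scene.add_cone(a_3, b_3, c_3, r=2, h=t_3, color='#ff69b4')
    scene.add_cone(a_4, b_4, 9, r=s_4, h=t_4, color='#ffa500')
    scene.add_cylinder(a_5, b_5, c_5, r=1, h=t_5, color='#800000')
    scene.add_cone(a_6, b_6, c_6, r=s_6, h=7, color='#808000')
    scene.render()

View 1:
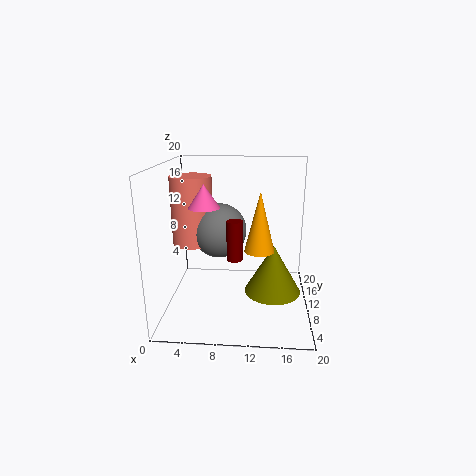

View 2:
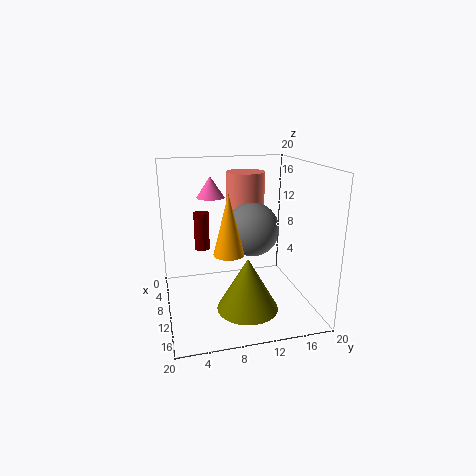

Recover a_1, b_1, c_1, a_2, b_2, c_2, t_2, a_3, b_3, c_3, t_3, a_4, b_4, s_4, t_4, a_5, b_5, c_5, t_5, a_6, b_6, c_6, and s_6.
a_1 = 7; b_1 = 13; c_1 = 10; a_2 = 3; b_2 = 13; c_2 = 8; t_2 = 10; a_3 = 6; b_3 = 7; c_3 = 15; t_3 = 3; a_4 = 13; b_4 = 8; s_4 = 2; t_4 = 8; a_5 = 10; b_5 = 5; c_5 = 9; t_5 = 5; a_6 = 15; b_6 = 10; c_6 = 2; s_6 = 4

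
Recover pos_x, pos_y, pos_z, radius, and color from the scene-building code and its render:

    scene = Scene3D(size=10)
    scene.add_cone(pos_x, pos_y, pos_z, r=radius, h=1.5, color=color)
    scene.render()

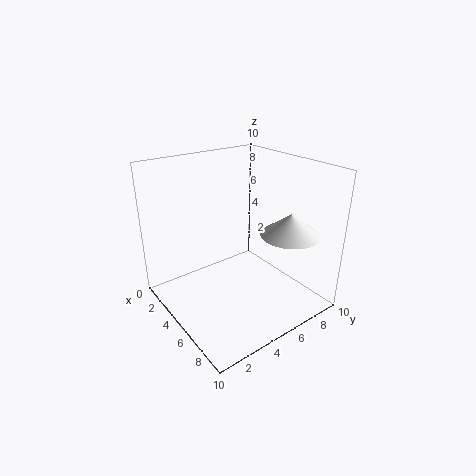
pos_x = 7.5; pos_y = 7.5; pos_z = 5.5; radius = 2; color = 'white'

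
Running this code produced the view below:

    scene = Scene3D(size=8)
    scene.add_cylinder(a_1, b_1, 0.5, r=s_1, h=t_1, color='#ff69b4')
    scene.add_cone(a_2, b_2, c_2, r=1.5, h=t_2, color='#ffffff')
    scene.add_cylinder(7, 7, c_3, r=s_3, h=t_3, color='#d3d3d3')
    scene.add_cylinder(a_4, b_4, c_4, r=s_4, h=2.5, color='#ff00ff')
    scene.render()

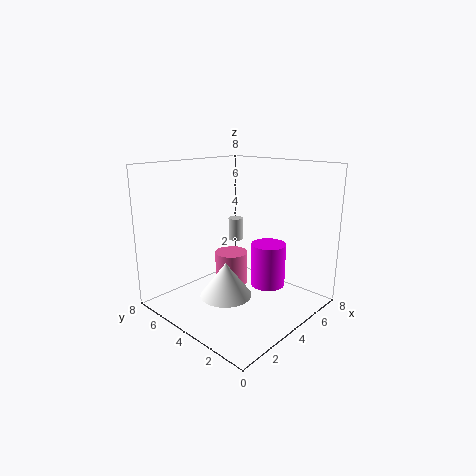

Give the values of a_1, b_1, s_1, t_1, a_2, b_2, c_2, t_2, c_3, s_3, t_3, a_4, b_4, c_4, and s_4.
a_1 = 5; b_1 = 5.5; s_1 = 1; t_1 = 2; a_2 = 3.5; b_2 = 4.5; c_2 = 0.5; t_2 = 2; c_3 = 2.5; s_3 = 0.5; t_3 = 1.5; a_4 = 5.5; b_4 = 3; c_4 = 1; s_4 = 1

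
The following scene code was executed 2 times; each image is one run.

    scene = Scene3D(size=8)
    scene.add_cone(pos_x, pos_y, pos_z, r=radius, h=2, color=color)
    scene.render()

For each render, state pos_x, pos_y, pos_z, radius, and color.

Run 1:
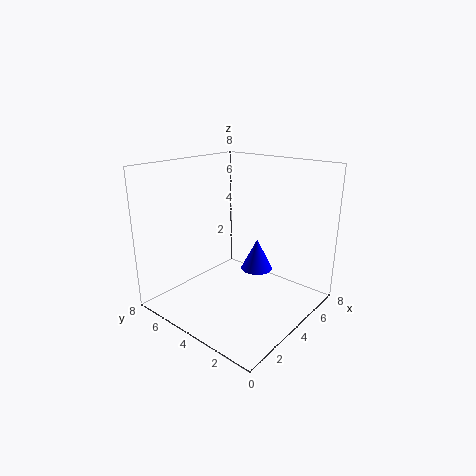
pos_x = 6.5
pos_y = 4.5
pos_z = 1
radius = 1
color = 'blue'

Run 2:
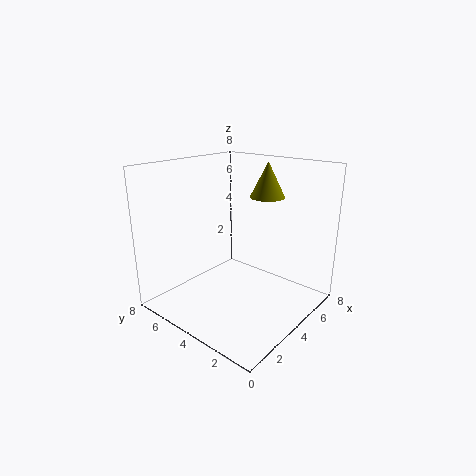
pos_x = 6
pos_y = 3.5
pos_z = 6
radius = 1
color = 'olive'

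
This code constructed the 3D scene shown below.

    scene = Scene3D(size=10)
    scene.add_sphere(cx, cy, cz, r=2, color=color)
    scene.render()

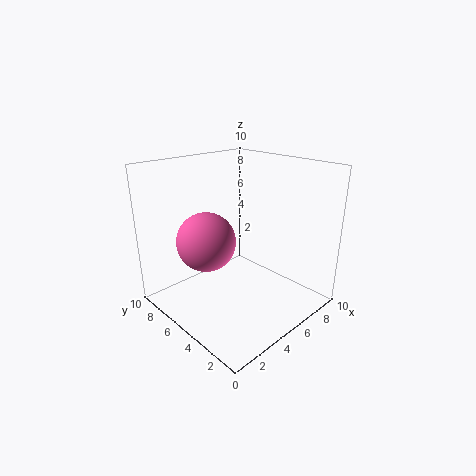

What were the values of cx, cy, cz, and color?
cx = 3; cy = 6; cz = 5; color = 'hotpink'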